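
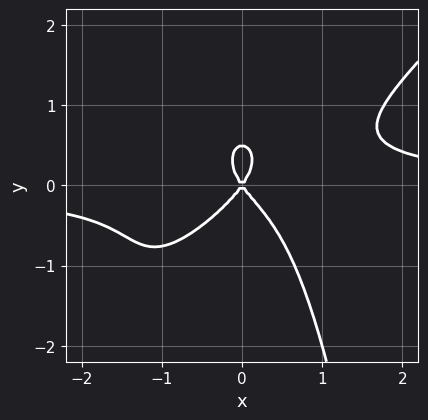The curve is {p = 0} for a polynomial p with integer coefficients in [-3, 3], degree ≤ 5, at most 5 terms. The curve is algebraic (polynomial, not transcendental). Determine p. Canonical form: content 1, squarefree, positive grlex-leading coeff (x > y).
3*x^3*y - 3*x^2*y^2 - 2*y^3 - 2*x^2 + y^2

The degree is 4 — the shape is more complex than any degree-3 curve.
Reading off the gridlines: it meets the x-axis at x = 0 (among the integer gridlines); one y-axis crossing is at y = 0.
Matching integer coefficients to the picture gives p.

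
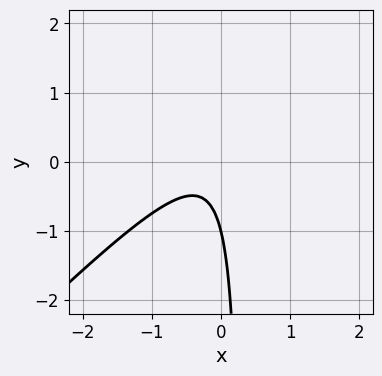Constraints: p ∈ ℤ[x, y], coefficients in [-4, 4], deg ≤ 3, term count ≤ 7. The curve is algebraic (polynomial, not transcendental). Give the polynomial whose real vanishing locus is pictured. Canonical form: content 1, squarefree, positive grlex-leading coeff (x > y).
1. deg p = 2.
2. Against the integer gridlines: one y-axis crossing is at y = -1; the curve avoids every integer x-axis point in the box.
3. Putting this together gives p.

3*x^2 - 3*x*y + x + y + 1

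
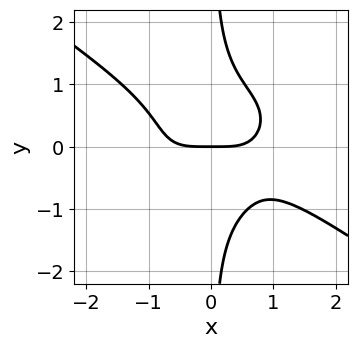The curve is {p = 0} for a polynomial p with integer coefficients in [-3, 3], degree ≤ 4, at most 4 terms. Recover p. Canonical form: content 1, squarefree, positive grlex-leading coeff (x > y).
x^4 + 3*x*y^3 + x^2*y - 2*y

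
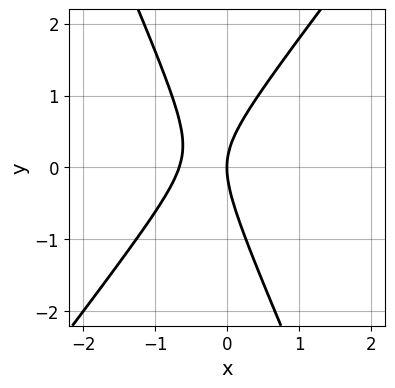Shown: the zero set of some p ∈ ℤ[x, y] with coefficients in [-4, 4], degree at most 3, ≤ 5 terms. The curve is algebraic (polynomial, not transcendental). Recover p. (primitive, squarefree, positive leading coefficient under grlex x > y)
(a) deg p = 2. A generic line meets the curve in up to 2 points.
(b) From the axis intercepts and sections: it crosses the x-axis at the gridline x = 0; one y-axis crossing is at y = 0.
(c) Solving for integer coefficients yields p as stated.

3*x^2 - x*y - y^2 + 2*x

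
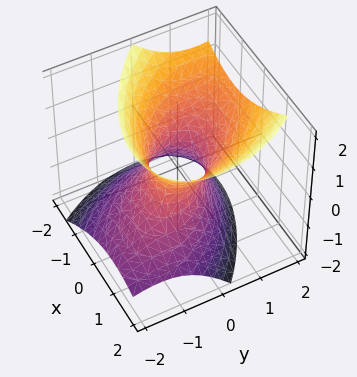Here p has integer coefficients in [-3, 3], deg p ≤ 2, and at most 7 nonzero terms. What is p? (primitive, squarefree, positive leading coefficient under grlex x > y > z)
3*x^2 + 3*x*y + 3*y^2 - 3*y*z - 3*z^2 - 2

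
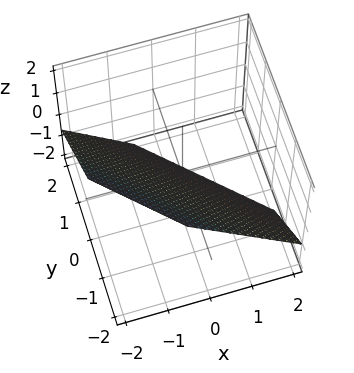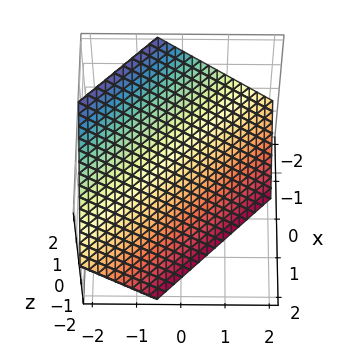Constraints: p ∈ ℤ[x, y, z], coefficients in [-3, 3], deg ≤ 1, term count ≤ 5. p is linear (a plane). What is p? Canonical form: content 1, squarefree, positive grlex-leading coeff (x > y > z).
3*x + 3*y + 3*z + 2

First, degree: every cross-section is a straight line — this is a plane, so deg p = 1.
Finally, matching integer coefficients to the picture gives p.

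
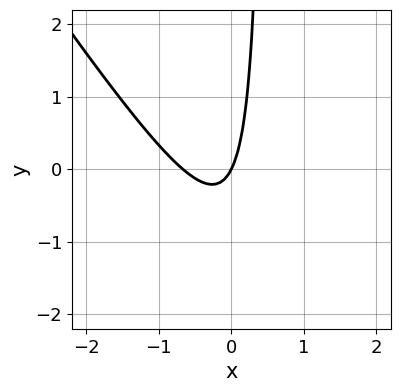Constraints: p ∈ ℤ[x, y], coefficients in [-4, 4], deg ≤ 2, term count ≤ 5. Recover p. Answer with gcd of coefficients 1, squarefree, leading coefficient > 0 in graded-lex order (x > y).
3*x^2 + 2*x*y + 2*x - y

The degree is 2 — no degree-1 curve has this shape.
Against the integer gridlines: it meets the x-axis at x = 0 (among the integer gridlines); one y-axis crossing is at y = 0.
Putting this together gives p.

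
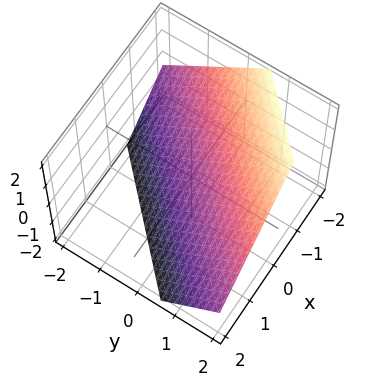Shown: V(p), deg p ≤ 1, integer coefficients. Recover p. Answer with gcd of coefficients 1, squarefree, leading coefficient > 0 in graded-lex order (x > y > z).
3*x - 3*y + 3*z + 2

Degree: the surface is flat (a plane), so deg p = 1.
The integer polynomial consistent with all of this is the stated p.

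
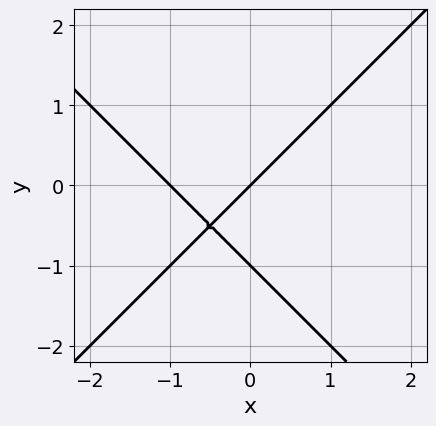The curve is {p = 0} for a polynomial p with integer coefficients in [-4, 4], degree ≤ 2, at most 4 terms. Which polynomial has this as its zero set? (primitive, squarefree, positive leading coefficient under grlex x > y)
x^2 - y^2 + x - y

Degree: no degree-1 curve has this shape, so deg p = 2.
Observable constraints: the y-axis gridline crossings are at y ∈ {-1, 0}; the x-axis gridline crossings are at x ∈ {-1, 0}.
Fitting integer coefficients to these (and the overall shape) gives p.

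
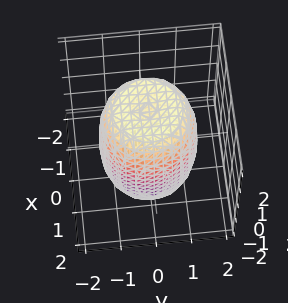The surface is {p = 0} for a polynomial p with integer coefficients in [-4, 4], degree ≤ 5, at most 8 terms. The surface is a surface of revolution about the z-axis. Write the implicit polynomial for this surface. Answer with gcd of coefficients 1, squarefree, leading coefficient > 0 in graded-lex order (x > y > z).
2*x^4 + 4*x^2*y^2 + 2*y^4 - 2*x^2 - 2*y^2 + z^2 - 3

(a) deg p = 4. A generic line meets the surface in up to 4 points.
(b) Symmetries: every cross-section ⟂ z is a circle, so x, y appear only via x² + y².
(c) Checking where it meets the axes: a circular section at z = 1 has radius between 1 and 2.
(d) Matching integer coefficients to the picture gives p.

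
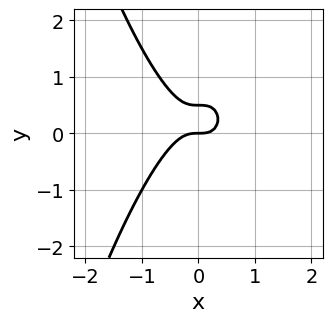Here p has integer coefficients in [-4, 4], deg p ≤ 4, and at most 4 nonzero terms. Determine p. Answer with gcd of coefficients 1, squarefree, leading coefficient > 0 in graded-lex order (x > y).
1. deg p = 3. A generic line meets the curve in up to 3 points.
2. Against the integer gridlines: one x-axis crossing is at x = 0; it crosses the y-axis at the gridline y = 0.
3. Matching integer coefficients to the picture gives p.

3*x^3 + 2*y^2 - y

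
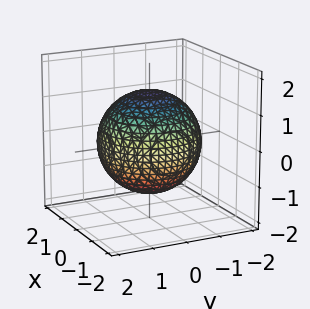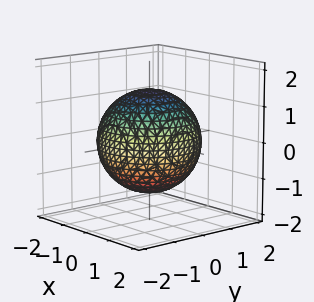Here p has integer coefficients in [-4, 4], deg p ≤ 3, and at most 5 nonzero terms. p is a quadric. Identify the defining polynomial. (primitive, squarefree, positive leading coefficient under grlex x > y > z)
x^2 + y^2 + z^2 - 2

First, the degree is 2 — bounded and convex; a quadric.
Next, symmetries: the z ↦ −z reflection is a symmetry, so z appears only in even powers; the surface is invariant under rotation about z: p = q(x² + y², z).
Next, from the axis intercepts and sections: a circular section at z = 1 has radius exactly 1.
Finally, fitting integer coefficients to these (and the overall shape) gives p.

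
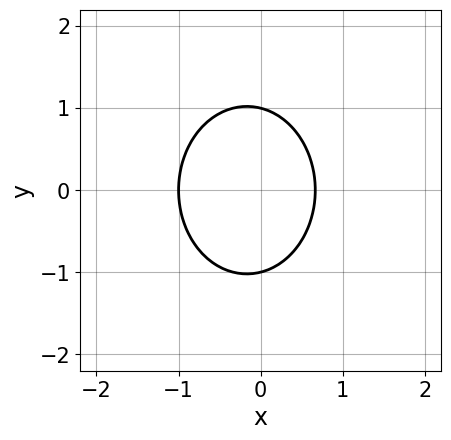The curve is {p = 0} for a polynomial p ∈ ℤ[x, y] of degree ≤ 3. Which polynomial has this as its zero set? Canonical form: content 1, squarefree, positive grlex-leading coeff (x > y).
First, deg p = 2.
Then, symmetries: the y ↦ −y reflection is a symmetry, so y appears only in even powers.
Then, from the axis intercepts and sections: one x-axis crossing is at x = -1; among the integer gridlines, it crosses the y-axis at y ∈ {-1, 1}.
Finally, putting this together gives p.

3*x^2 + 2*y^2 + x - 2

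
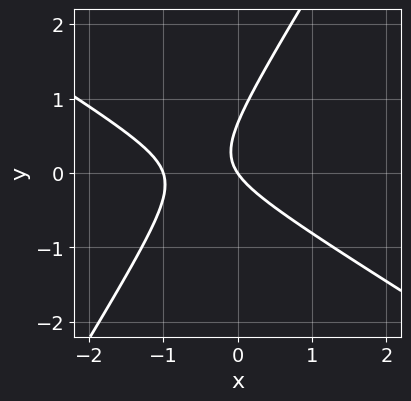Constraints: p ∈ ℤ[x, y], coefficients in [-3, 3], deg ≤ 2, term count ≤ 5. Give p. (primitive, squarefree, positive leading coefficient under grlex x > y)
The degree is 2 — no degree-1 curve has this shape.
From the axis intercepts and sections: one y-axis crossing is at y = 0; among the integer gridlines, it crosses the x-axis at x ∈ {-1, 0}.
Assembling these constraints gives the stated polynomial.

3*x^2 + 3*x*y - 3*y^2 + 3*x + 2*y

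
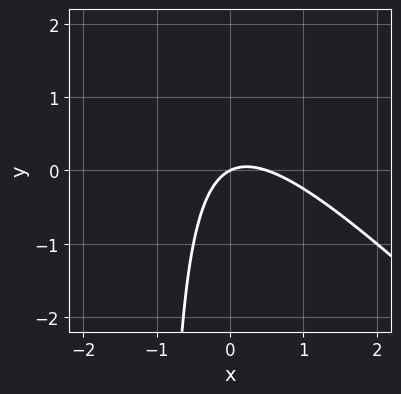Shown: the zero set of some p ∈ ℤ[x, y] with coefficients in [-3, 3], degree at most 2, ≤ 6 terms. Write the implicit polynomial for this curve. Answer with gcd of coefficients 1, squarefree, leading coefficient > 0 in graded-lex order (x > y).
(a) Degree: a generic line meets the curve in up to 2 points, so deg p = 2.
(b) Checking where it meets the axes: it meets the x-axis at x = 0 (among the integer gridlines); it meets the y-axis at y = 0 (among the integer gridlines).
(c) Assembling these constraints gives the stated polynomial.

2*x^2 + 2*x*y - x + 2*y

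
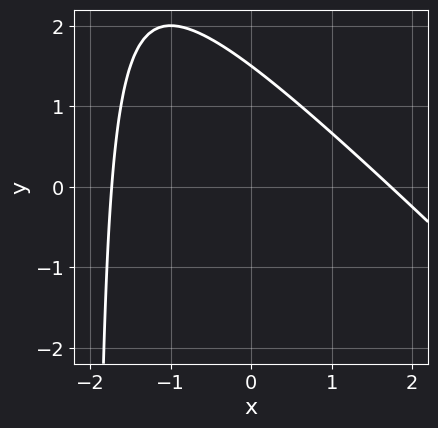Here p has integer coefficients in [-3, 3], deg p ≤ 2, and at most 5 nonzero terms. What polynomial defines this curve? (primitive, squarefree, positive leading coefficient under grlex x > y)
(a) The degree is 2 — a generic line meets the curve in up to 2 points.
(b) The integer polynomial consistent with all of this is the stated p.

x^2 + x*y + 2*y - 3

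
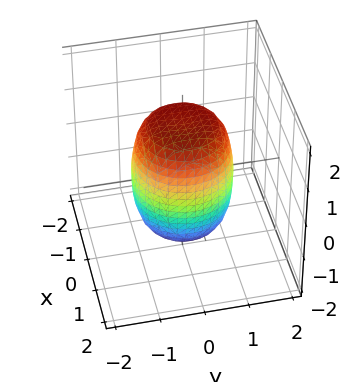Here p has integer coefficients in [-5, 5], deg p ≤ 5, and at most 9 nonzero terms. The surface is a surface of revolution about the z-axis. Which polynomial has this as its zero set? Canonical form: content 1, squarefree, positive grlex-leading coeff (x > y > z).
(a) The degree is 4 — the shape is more complex than any degree-3 surface.
(b) By symmetry, the z-axis is an axis of rotation, so x and y enter only as x² + y².
(c) Observable constraints: a circular section at z = 1 has radius exactly 1.
(d) The integer polynomial consistent with all of this is the stated p.

2*x^4 + 4*x^2*y^2 + 2*y^4 - x^2 - y^2 + z^2 - 2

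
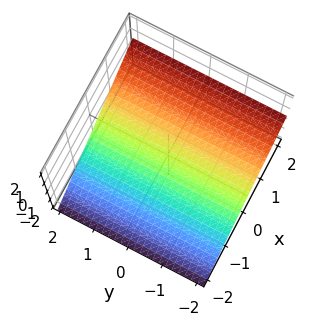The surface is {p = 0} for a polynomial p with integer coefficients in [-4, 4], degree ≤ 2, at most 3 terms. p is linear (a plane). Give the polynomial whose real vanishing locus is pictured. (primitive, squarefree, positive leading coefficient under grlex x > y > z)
2*x - 3*z - 2

(a) deg p = 1. The surface is flat (a plane).
(b) From the axis intercepts and sections: it misses every integer gridline on the y-axis; one x-axis crossing is at x = 1.
(c) The integer polynomial consistent with all of this is the stated p.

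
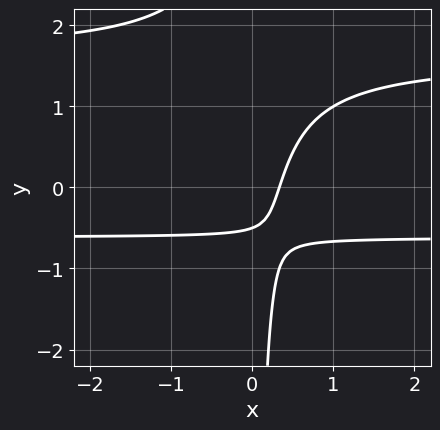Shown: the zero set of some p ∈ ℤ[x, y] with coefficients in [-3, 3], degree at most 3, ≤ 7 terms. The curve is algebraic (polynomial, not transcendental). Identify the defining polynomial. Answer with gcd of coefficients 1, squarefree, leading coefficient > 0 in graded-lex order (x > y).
3*x*y^2 - 3*x*y - 3*x + 2*y + 1

First, degree: a generic line meets the curve in up to 3 points, so deg p = 3.
Finally, the integer polynomial consistent with all of this is the stated p.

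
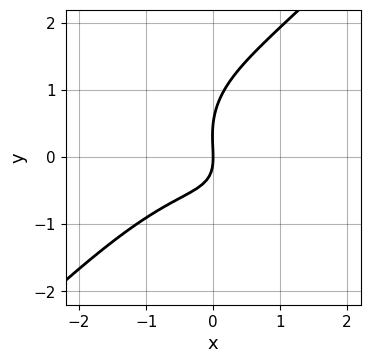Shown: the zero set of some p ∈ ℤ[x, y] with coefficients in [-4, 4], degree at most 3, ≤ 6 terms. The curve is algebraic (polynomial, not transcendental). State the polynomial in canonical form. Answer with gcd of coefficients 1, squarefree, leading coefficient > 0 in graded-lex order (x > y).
2*x^3 - 2*y^3 + 3*x*y + y^2 + 3*x

Degree: the shape is more complex than any degree-2 curve, so deg p = 3.
From the visible intercepts: it crosses the x-axis at the gridline x = 0; it crosses the y-axis at the gridline y = 0.
Fitting integer coefficients to these (and the overall shape) gives p.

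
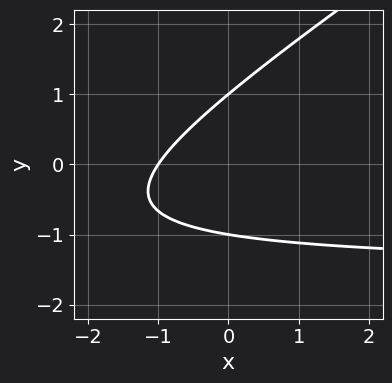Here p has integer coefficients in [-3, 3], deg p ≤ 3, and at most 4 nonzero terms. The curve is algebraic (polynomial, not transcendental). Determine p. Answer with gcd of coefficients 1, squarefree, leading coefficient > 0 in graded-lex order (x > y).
2*x*y - 3*y^2 + 3*x + 3

1. The degree is 2 — the shape is more complex than any degree-1 curve.
2. Against the integer gridlines: among the integer gridlines, it crosses the y-axis at y ∈ {-1, 1}; one x-axis crossing is at x = -1.
3. Putting this together gives p.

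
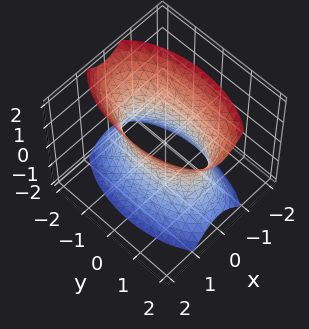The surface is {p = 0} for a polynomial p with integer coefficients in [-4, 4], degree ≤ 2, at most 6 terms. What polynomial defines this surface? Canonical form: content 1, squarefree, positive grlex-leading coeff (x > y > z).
(a) deg p = 2. An hourglass — one-sheet hyperboloid; a quadric.
(b) Symmetries: mirror symmetry y ↦ −y ⇒ only even powers of y; the x ↦ −x reflection is a symmetry, so x appears only in even powers; mirror symmetry z ↦ −z ⇒ only even powers of z.
(c) Against the integer gridlines: no z-intercept at any integer in the box.
(d) Together with the visible shape, these determine p as stated.

3*x^2 + y^2 - z^2 - 2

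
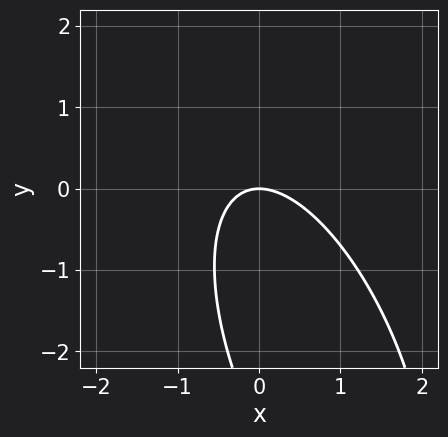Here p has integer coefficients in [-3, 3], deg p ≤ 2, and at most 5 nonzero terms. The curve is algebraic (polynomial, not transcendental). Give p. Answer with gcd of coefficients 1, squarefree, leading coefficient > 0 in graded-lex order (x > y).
3*x^2 + 2*x*y + y^2 + 3*y

First, degree: no degree-1 curve has this shape, so deg p = 2.
Next, from the axis intercepts and sections: one x-axis crossing is at x = 0; one y-axis crossing is at y = 0.
Finally, together with the visible shape, these determine p as stated.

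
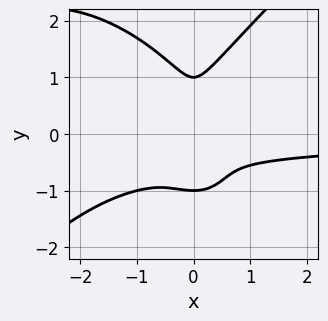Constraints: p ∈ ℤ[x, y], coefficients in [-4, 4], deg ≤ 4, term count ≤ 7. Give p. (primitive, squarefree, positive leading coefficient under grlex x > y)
x^3*y - y^4 + 3*x^2*y + 2*x^2 + y^2

(a) deg p = 4. No degree-3 curve has this shape.
(b) Against the integer gridlines: the y-axis gridline crossings are at y ∈ {-1, 1}.
(c) These observations pin down the coefficients.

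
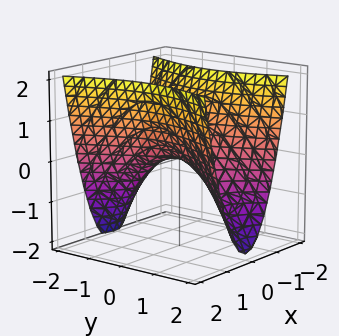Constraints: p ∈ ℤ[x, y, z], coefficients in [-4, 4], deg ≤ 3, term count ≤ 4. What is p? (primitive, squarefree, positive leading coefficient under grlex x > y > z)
3*x^2 - y^2 - 2*z

First, the degree is 2 — a saddle surface; a quadric.
Then, symmetries: it's symmetric under x → −x, forcing even powers of x; it's symmetric under y → −y, forcing even powers of y.
Next, from the axis intercepts and sections: it meets the y-axis at y = 0 (among the integer gridlines); it crosses the x-axis at the gridline x = 0; one z-axis crossing is at z = 0.
Finally, the integer polynomial consistent with all of this is the stated p.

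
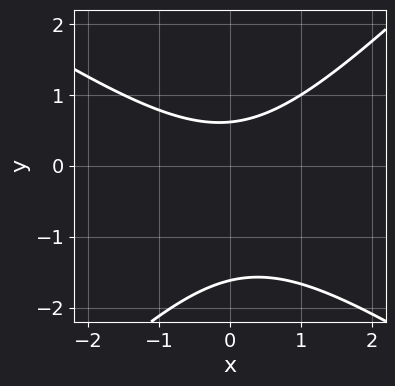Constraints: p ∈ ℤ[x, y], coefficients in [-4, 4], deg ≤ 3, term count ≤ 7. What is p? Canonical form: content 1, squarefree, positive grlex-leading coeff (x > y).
2*x^2 + x*y - 3*y^2 - 3*y + 3

(a) deg p = 2. No degree-1 curve has this shape.
(b) Against the integer gridlines: the curve avoids every integer x-axis point in the box.
(c) These observations pin down the coefficients.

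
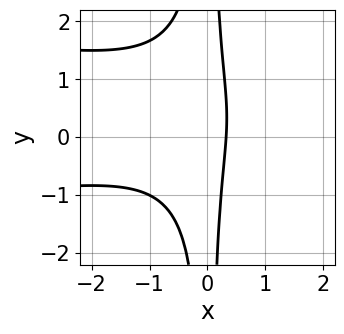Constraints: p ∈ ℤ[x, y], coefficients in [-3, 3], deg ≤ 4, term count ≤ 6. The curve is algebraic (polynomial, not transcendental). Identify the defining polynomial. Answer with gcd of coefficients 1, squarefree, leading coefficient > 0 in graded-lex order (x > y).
Degree: no degree-3 curve has this shape, so deg p = 4.
Checking where it meets the axes: the curve avoids every integer y-axis point in the box.
Putting this together gives p.

3*x^2*y^2 + x^3 - 2*x^2*y + 3*x - 1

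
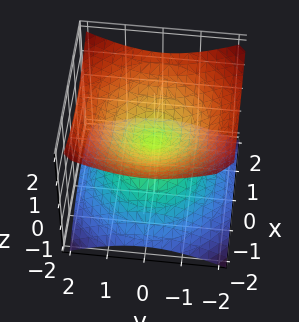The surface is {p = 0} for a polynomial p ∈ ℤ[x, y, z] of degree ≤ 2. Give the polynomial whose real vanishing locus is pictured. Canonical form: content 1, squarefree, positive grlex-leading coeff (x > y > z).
1. The degree is 2 — two nappes meeting at a single point; a quadric.
2. Symmetries: mirror symmetry z ↦ −z ⇒ only even powers of z; the z-axis is an axis of rotation, so x and y enter only as x² + y².
3. Observable constraints: it crosses the y-axis at the gridline y = 0; one z-axis crossing is at z = 0; it crosses the x-axis at the gridline x = 0.
4. Putting this together gives p.

x^2 + y^2 - 2*z^2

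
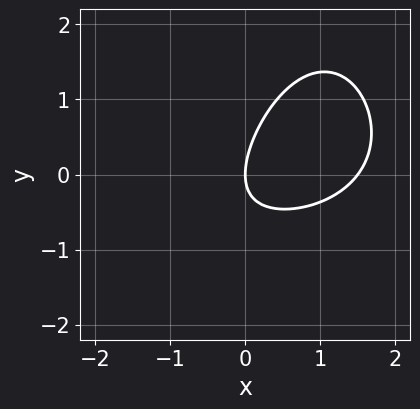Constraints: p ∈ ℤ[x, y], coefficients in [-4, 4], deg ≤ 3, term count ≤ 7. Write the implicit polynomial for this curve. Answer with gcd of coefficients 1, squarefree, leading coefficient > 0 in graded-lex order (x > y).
x^2*y + 2*x^2 - 3*x*y + 2*y^2 - 3*x

1. deg p = 3.
2. Reading off the gridlines: one x-axis crossing is at x = 0; it meets the y-axis at y = 0 (among the integer gridlines).
3. Assembling these constraints gives the stated polynomial.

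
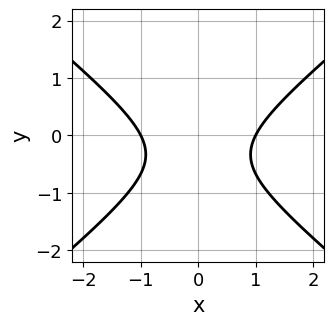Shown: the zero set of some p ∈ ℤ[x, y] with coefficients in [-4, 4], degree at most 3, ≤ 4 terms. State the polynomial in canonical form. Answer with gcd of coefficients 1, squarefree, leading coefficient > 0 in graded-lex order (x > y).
2*x^2 - 3*y^2 - 2*y - 2

First, deg p = 2.
Then, symmetries: it's symmetric under x → −x, forcing even powers of x.
Next, against the integer gridlines: the x-axis gridline crossings are at x ∈ {-1, 1}; the curve avoids every integer y-axis point in the box.
Finally, putting this together gives p.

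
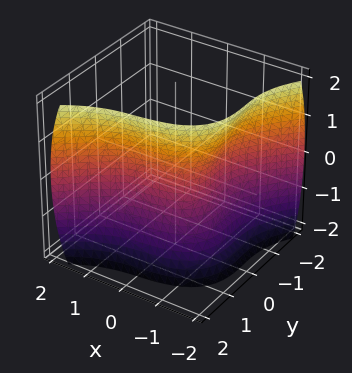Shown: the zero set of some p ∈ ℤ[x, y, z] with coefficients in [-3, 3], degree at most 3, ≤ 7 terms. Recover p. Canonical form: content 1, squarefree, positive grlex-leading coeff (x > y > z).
The degree is 3 — no degree-2 surface has this shape.
From the axis intercepts and sections: it misses every integer gridline on the z-axis; it crosses the x-axis at the gridline x = -1.
Assembling these constraints gives the stated polynomial.

2*x^3 + x*y^2 - 3*y^3 + 2*z^2 + 2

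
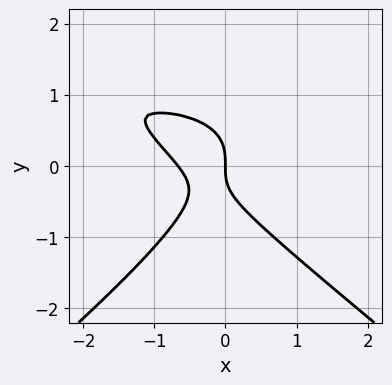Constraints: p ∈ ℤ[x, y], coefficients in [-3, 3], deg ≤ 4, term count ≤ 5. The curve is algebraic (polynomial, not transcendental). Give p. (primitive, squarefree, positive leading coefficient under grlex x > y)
1. Degree: no degree-2 curve has this shape, so deg p = 3.
2. From the axis intercepts and sections: it meets the y-axis at y = 0 (among the integer gridlines); it crosses the x-axis at the gridline x = 0.
3. Together with the visible shape, these determine p as stated.

2*x^2*y - 3*y^3 - 3*x^2 - x*y - 2*x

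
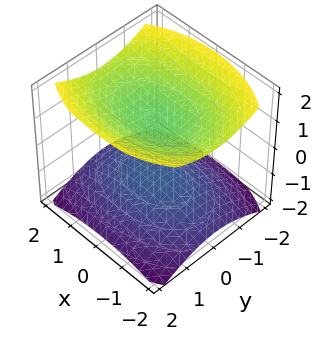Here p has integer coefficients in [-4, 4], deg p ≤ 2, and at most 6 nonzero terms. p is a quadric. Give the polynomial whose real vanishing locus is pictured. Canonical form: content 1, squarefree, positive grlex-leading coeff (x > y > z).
x^2 + 2*y^2 - 3*z^2 + 3

First, there are 2 components.
Next, degree: two sheets facing apart; a quadric, so deg p = 2.
Then, symmetries: it's symmetric under y → −y, forcing even powers of y; mirror symmetry x ↦ −x ⇒ only even powers of x; the z ↦ −z reflection is a symmetry, so z appears only in even powers.
Then, observable constraints: it misses every integer gridline on the x-axis; the surface avoids every integer y-axis point in the box.
Finally, matching integer coefficients to the picture gives p.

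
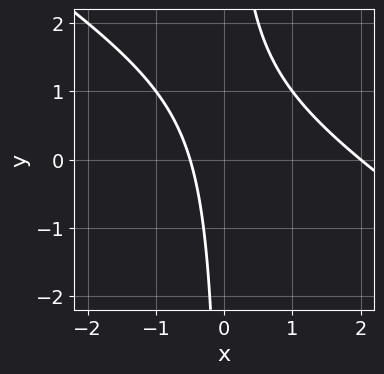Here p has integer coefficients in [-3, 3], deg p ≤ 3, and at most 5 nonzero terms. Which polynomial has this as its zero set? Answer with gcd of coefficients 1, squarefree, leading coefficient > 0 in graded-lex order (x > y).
(a) The degree is 2 — the shape is more complex than any degree-1 curve.
(b) From the axis intercepts and sections: no y-intercept at any integer in the box; one x-axis crossing is at x = 2.
(c) Solving for integer coefficients yields p as stated.

2*x^2 + 3*x*y - 3*x - 2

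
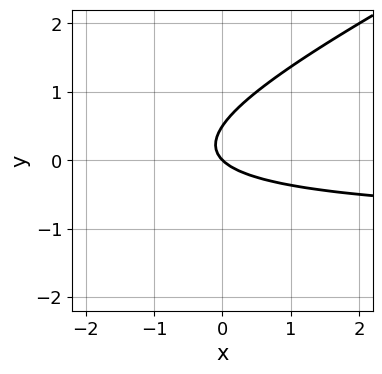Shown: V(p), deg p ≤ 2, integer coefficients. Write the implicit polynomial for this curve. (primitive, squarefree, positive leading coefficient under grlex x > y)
x*y - 2*y^2 + x + y

(a) Degree: no degree-1 curve has this shape, so deg p = 2.
(b) Checking where it meets the axes: one x-axis crossing is at x = 0; it crosses the y-axis at the gridline y = 0.
(c) Assembling these constraints gives the stated polynomial.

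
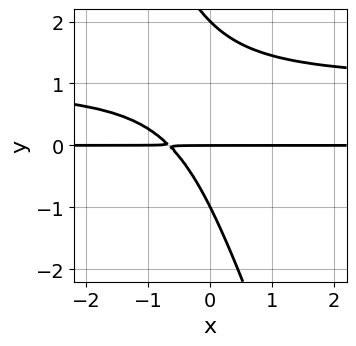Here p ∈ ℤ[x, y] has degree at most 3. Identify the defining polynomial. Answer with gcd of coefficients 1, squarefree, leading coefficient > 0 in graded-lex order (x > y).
The degree is 3 — the shape is more complex than any degree-2 curve.
Reading off the gridlines: every point of the x-axis in the box is on the curve; among the integer gridlines, it crosses the y-axis at y ∈ {-1, 0, 2}.
Together with the visible shape, these determine p as stated.

3*x*y^2 + y^3 - 3*x*y - y^2 - 2*y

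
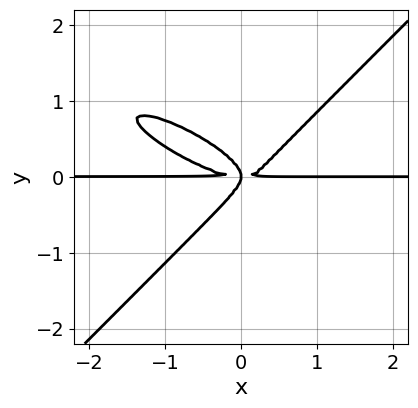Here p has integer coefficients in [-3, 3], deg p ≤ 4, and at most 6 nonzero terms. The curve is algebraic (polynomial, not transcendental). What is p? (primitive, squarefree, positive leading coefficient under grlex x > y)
Degree: no degree-3 curve has this shape, so deg p = 4.
Reading off the gridlines: the visible x-axis segment lies entirely on the curve.
The integer polynomial consistent with all of this is the stated p.

x^3*y + 2*x^2*y^2 - 3*y^4 - x*y^2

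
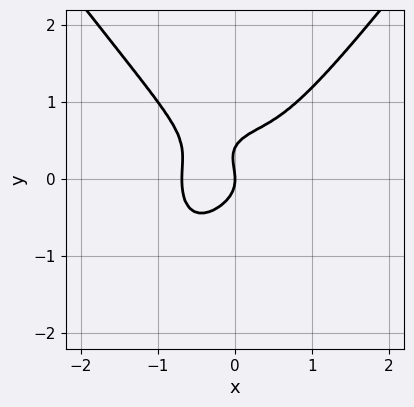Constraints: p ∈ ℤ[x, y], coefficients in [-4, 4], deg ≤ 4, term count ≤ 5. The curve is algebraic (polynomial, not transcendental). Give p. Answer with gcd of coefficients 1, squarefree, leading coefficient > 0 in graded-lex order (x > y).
(a) The degree is 4 — a generic line meets the curve in up to 4 points.
(b) From the visible intercepts: it meets the x-axis at x = 0 (among the integer gridlines); one y-axis crossing is at y = 0.
(c) Together with the visible shape, these determine p as stated.

3*x^4 - y^4 - 2*y^3 + y^2 + x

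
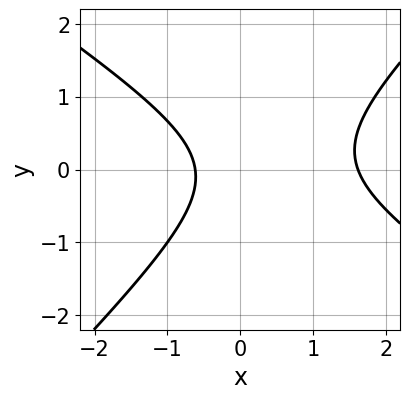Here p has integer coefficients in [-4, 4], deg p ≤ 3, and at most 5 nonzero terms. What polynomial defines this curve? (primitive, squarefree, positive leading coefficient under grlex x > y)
2*x^2 + x*y - 3*y^2 - 2*x - 2

First, the degree is 2 — a generic line meets the curve in up to 2 points.
Next, from the visible intercepts: it misses every integer gridline on the y-axis.
Finally, putting this together gives p.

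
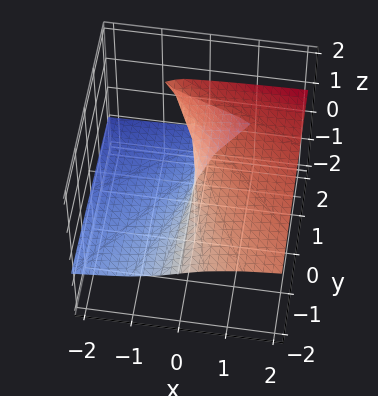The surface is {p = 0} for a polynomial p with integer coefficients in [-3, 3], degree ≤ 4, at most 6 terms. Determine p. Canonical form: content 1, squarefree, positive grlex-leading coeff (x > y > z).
x*z^2 + 3*z^3 - y*z - x

First, deg p = 3. A generic line meets the surface in up to 3 points.
Next, reading off the gridlines: one x-axis crossing is at x = 0; it crosses the z-axis at the gridline z = 0; every point of the y-axis in the box is on the surface.
Finally, together with the visible shape, these determine p as stated.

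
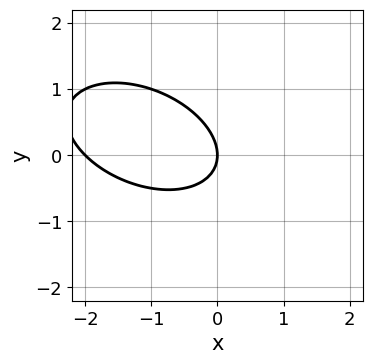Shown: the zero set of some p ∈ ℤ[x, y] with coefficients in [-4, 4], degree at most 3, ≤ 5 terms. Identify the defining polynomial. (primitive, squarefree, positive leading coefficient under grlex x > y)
x^2 + x*y + 2*y^2 + 2*x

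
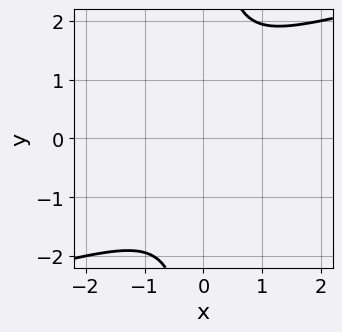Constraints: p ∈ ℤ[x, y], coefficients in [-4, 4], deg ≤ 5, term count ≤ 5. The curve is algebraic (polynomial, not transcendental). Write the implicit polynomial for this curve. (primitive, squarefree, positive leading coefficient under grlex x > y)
deg p = 4.
Matching integer coefficients to the picture gives p.

x^2*y^2 - 3*x*y^3 + 3*x^2 + 2*x*y + 3*y^2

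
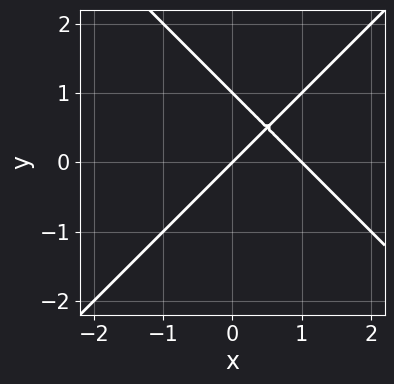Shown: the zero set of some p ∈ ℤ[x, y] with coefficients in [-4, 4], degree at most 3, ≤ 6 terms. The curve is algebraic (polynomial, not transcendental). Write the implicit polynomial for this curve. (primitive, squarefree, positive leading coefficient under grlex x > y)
x^2 - y^2 - x + y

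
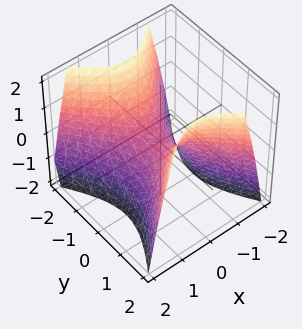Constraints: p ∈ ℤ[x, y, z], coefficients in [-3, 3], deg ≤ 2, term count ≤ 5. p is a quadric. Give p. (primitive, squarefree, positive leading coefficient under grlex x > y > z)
(a) Degree: a saddle surface; a quadric, so deg p = 2.
(b) Symmetries: mirror symmetry x ↦ −x ⇒ only even powers of x; it's symmetric under y → −y, forcing even powers of y.
(c) Observable constraints: one z-axis crossing is at z = 0; it meets the x-axis at x = 0 (among the integer gridlines).
(d) These observations pin down the coefficients.

3*x^2 - 2*y^2 + 2*z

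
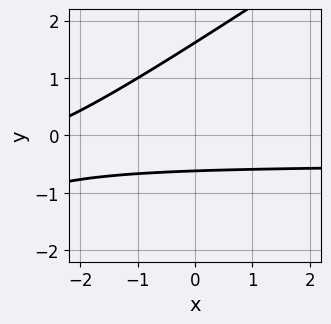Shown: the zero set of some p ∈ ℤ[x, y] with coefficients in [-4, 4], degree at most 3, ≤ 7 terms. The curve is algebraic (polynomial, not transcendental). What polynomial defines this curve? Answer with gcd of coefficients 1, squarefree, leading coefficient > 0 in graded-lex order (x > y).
1. The degree is 2 — a generic line meets the curve in up to 2 points.
2. Checking where it meets the axes: the curve avoids every integer x-axis point in the box.
3. Matching integer coefficients to the picture gives p.

2*x*y - 3*y^2 + x + 3*y + 3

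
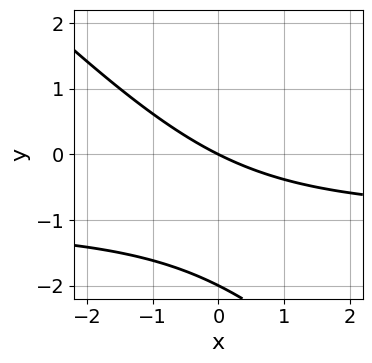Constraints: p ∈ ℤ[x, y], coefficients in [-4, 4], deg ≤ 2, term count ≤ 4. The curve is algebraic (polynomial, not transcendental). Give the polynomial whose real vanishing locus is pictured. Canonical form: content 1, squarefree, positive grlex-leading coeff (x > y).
First, degree: a generic line meets the curve in up to 2 points, so deg p = 2.
Then, reading off the gridlines: the y-axis gridline crossings are at y ∈ {-2, 0}; one x-axis crossing is at x = 0.
Finally, fitting integer coefficients to these (and the overall shape) gives p.

x*y + y^2 + x + 2*y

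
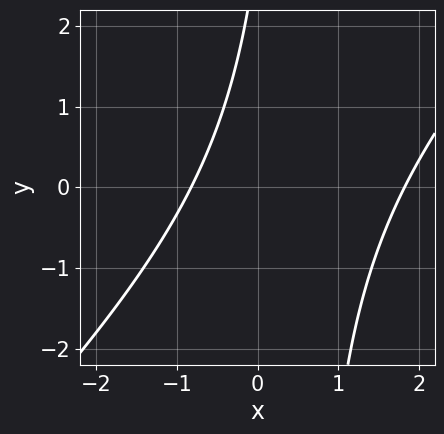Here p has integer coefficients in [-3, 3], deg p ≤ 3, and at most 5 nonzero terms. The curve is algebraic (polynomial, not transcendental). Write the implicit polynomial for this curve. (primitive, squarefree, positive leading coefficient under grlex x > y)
First, the degree is 2 — a generic line meets the curve in up to 2 points.
Next, from the visible intercepts: the curve avoids every integer y-axis point in the box.
Finally, fitting integer coefficients to these (and the overall shape) gives p.

2*x^2 - 2*x*y - 2*x + y - 3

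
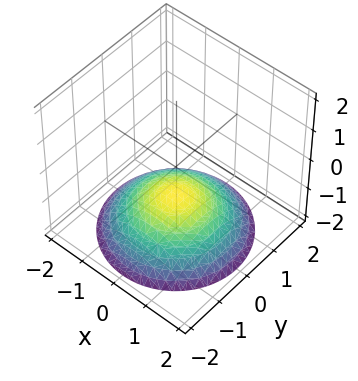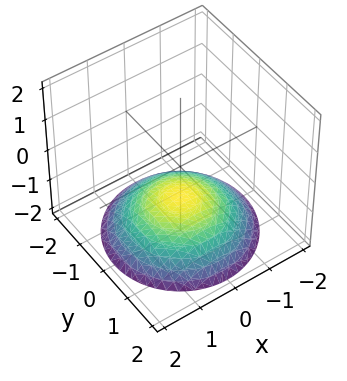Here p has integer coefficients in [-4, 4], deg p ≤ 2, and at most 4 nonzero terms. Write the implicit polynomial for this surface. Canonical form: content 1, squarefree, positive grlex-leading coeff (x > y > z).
1. The degree is 2 — no degree-1 surface has this shape.
2. By symmetry, every cross-section ⟂ z is a circle, so x, y appear only via x² + y².
3. From the axis intercepts and sections: no x-intercept at any integer in the box; a circular section at z = -2 has radius between 1 and 2; one z-axis crossing is at z = -1; the surface avoids every integer y-axis point in the box.
4. Together with the visible shape, these determine p as stated.

x^2 + y^2 + 3*z + 3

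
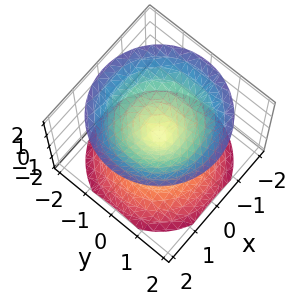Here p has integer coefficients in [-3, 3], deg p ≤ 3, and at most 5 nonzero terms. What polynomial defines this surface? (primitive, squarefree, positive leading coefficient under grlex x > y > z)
x^2 + y^2 - z^2

The picture has 2 separate pieces. Treating them together as one polynomial.
deg p = 2. Two nappes meeting at a single point; a quadric.
Symmetries: mirror symmetry z ↦ −z ⇒ only even powers of z; rotational symmetry about the z-axis ⇒ p depends on x, y only through x² + y².
From the visible intercepts: it crosses the z-axis at the gridline z = 0; it crosses the y-axis at the gridline y = 0; a circular section at z = -1 has radius exactly 1.
Fitting integer coefficients to these (and the overall shape) gives p.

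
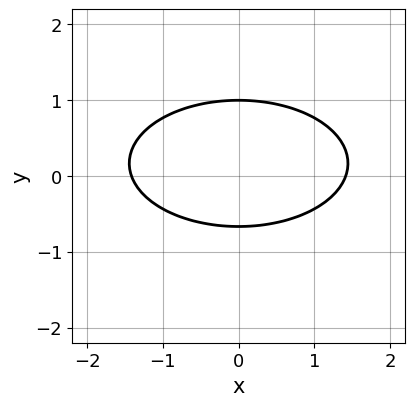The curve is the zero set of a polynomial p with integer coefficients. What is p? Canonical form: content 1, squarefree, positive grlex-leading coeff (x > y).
1. Degree: a generic line meets the curve in up to 2 points, so deg p = 2.
2. Symmetries: mirror symmetry x ↦ −x ⇒ only even powers of x.
3. From the visible intercepts: it meets the y-axis at y = 1 (among the integer gridlines).
4. Putting this together gives p.

x^2 + 3*y^2 - y - 2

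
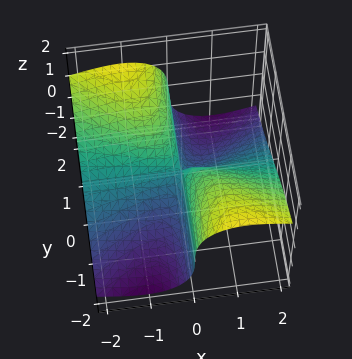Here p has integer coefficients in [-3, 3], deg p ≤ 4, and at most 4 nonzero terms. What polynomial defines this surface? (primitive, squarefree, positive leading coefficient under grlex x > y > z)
2*x^2*z + z^3 + 3*x*y

1. Degree: the shape is more complex than any degree-2 surface, so deg p = 3.
2. Reading off the gridlines: the visible x-axis segment lies entirely on the surface; the visible y-axis segment lies entirely on the surface; it meets the z-axis at z = 0 (among the integer gridlines).
3. Together with the visible shape, these determine p as stated.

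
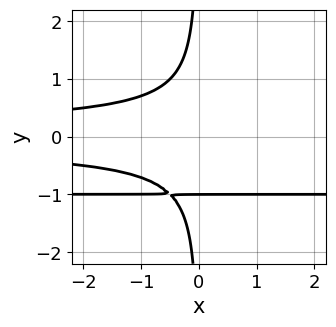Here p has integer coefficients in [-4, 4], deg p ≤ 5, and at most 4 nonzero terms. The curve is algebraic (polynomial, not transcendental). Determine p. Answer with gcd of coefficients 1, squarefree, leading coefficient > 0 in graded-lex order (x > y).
2*x*y^3 + 2*x*y^2 + y + 1

1. The degree is 4 — no degree-3 curve has this shape.
2. Observable constraints: no x-intercept at any integer in the box; it crosses the y-axis at the gridline y = -1.
3. The integer polynomial consistent with all of this is the stated p.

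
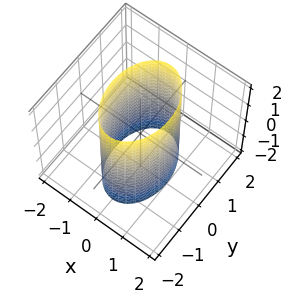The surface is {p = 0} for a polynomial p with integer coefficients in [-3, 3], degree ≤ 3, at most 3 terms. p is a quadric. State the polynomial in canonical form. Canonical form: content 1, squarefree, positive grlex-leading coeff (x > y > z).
2*x^2 + y^2 - 2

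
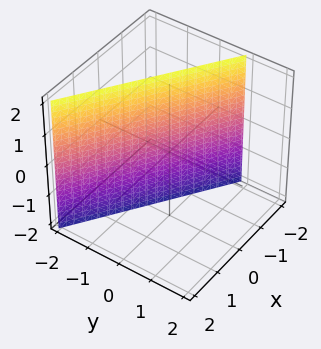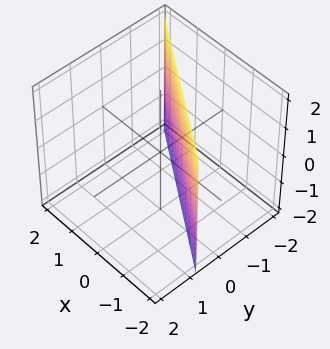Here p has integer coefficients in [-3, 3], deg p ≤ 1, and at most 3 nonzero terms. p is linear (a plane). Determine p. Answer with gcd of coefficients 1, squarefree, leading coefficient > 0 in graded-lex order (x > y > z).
First, deg p = 1. The surface is flat (a plane).
Next, from the visible intercepts: it meets the x-axis at x = -1 (among the integer gridlines); no z-intercept at any integer in the box.
Finally, fitting integer coefficients to these (and the overall shape) gives p.

2*x + 3*y + 2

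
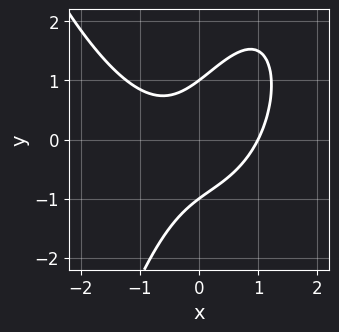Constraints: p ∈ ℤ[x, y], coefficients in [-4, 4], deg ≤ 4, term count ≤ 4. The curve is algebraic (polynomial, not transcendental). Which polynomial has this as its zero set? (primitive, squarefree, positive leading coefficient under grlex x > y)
2*x^3 - 3*x*y + 2*y^2 - 2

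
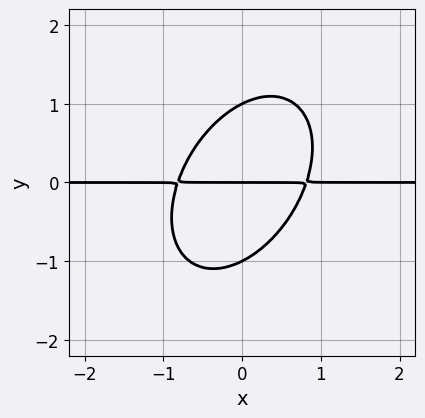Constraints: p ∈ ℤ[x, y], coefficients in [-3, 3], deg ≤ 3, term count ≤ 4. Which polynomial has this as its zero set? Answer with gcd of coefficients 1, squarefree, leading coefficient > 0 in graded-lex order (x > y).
1. Degree: the shape is more complex than any degree-2 curve, so deg p = 3.
2. Against the integer gridlines: the visible x-axis segment lies entirely on the curve; among the integer gridlines, it crosses the y-axis at y ∈ {-1, 0, 1}.
3. These observations pin down the coefficients.

3*x^2*y - 2*x*y^2 + 2*y^3 - 2*y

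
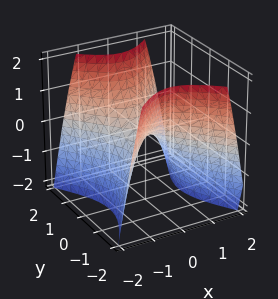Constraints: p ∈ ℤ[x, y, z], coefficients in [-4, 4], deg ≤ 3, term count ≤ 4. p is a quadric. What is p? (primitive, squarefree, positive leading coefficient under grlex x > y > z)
The degree is 2 — a saddle surface; a quadric.
Symmetries: it's symmetric under y → −y, forcing even powers of y; the x ↦ −x reflection is a symmetry, so x appears only in even powers.
From the axis intercepts and sections: it crosses the x-axis at the gridline x = 0; one z-axis crossing is at z = 0; it crosses the y-axis at the gridline y = 0.
Putting this together gives p.

3*x^2 - 2*y^2 + 2*z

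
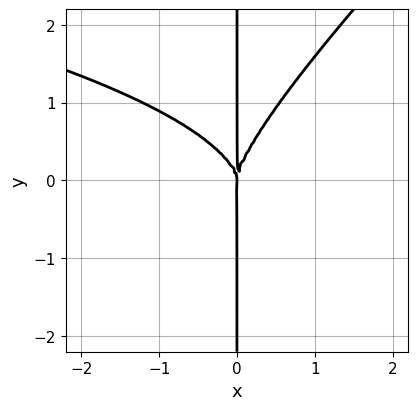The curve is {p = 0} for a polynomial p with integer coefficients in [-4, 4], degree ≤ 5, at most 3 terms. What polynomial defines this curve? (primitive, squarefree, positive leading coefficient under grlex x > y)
1. The degree is 4 — a generic line meets the curve in up to 4 points.
2. From the visible intercepts: the visible y-axis segment lies entirely on the curve; one x-axis crossing is at x = 0.
3. Assembling these constraints gives the stated polynomial.

2*x^2*y^2 - 2*x*y^3 + 3*x^3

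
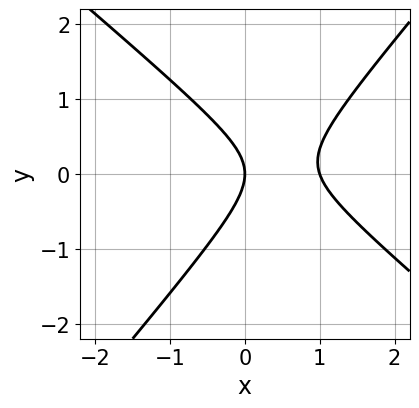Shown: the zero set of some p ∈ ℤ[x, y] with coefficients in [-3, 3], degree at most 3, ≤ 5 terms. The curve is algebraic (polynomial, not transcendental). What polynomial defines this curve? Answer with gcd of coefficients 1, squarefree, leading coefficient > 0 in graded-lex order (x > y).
3*x^2 + x*y - 3*y^2 - 3*x

(a) deg p = 2. No degree-1 curve has this shape.
(b) From the axis intercepts and sections: among the integer gridlines, it crosses the x-axis at x ∈ {0, 1}; it crosses the y-axis at the gridline y = 0.
(c) The integer polynomial consistent with all of this is the stated p.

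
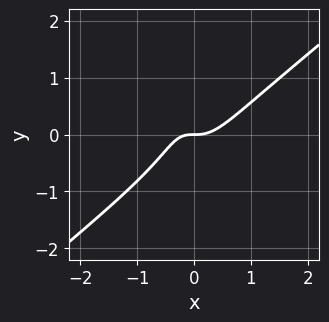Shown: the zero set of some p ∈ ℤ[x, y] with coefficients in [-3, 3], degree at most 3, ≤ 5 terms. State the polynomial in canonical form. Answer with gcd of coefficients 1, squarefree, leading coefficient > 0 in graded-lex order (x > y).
3*x^3 - 3*x^2*y - y^3 - x*y - y

(a) deg p = 3. The shape is more complex than any degree-2 curve.
(b) Against the integer gridlines: it crosses the y-axis at the gridline y = 0; it crosses the x-axis at the gridline x = 0.
(c) The integer polynomial consistent with all of this is the stated p.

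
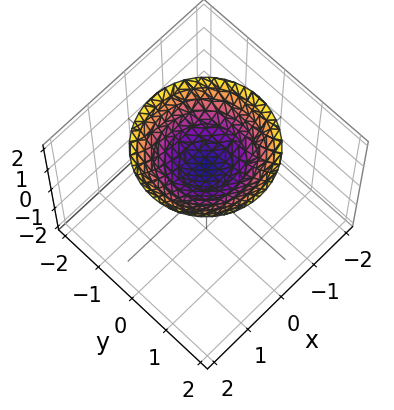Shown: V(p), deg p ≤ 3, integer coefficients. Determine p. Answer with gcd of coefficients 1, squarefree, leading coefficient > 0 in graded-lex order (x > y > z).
The degree is 2 — the shape is more complex than any degree-1 surface.
Symmetries: the z-axis is an axis of rotation, so x and y enter only as x² + y².
Against the integer gridlines: one z-axis crossing is at z = 1; the surface avoids every integer y-axis point in the box; a circular section at z = 2 has radius between 1 and 2; it misses every integer gridline on the x-axis.
Together with the visible shape, these determine p as stated.

x^2 + y^2 - 2*z + 2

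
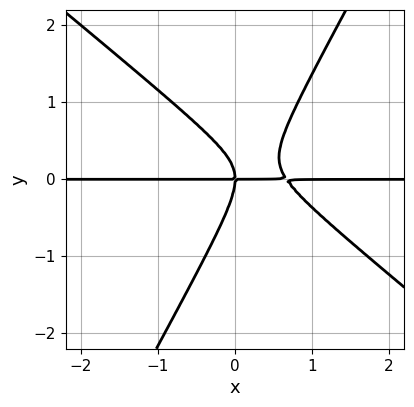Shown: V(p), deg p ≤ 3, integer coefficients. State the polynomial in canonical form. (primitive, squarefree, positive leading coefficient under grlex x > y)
First, the degree is 3 — a generic line meets the curve in up to 3 points.
Then, against the integer gridlines: every point of the x-axis in the box is on the curve; it crosses the y-axis at the gridline y = 0.
Finally, the integer polynomial consistent with all of this is the stated p.

3*x^2*y + 2*x*y^2 - 2*y^3 - 2*x*y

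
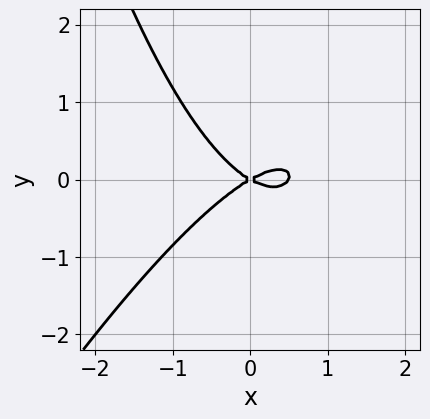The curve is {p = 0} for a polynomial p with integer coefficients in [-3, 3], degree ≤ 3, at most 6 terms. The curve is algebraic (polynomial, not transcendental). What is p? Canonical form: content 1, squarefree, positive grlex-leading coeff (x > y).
2*x^3 - x^2*y - x^2 + 3*y^2

1. Degree: the shape is more complex than any degree-2 curve, so deg p = 3.
2. From the visible intercepts: one y-axis crossing is at y = 0; it crosses the x-axis at the gridline x = 0.
3. Fitting integer coefficients to these (and the overall shape) gives p.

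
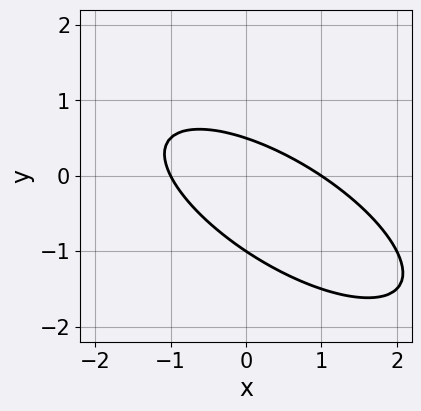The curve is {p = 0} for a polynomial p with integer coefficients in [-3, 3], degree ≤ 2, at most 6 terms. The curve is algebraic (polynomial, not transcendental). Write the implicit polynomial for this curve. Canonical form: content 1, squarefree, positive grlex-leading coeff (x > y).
First, degree: a generic line meets the curve in up to 2 points, so deg p = 2.
Then, from the axis intercepts and sections: among the integer gridlines, it crosses the x-axis at x ∈ {-1, 1}; it meets the y-axis at y = -1 (among the integer gridlines).
Finally, assembling these constraints gives the stated polynomial.

x^2 + 2*x*y + 2*y^2 + y - 1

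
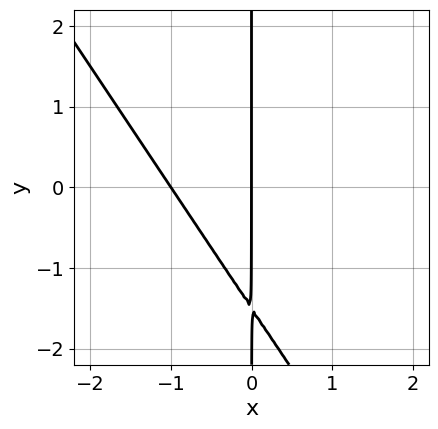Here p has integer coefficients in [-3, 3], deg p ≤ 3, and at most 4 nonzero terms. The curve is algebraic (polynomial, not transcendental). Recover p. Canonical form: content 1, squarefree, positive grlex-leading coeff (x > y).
3*x^2 + 2*x*y + 3*x

1. deg p = 2.
2. Against the integer gridlines: among the integer gridlines, it crosses the x-axis at x ∈ {-1, 0}; the visible y-axis segment lies entirely on the curve.
3. These observations pin down the coefficients.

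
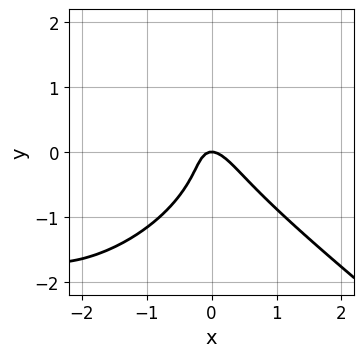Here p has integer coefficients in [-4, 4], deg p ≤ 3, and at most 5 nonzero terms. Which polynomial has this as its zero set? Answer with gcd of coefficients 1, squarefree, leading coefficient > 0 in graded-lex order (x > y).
x^3 + 2*y^3 + 3*x^2 + 2*x*y + y

(a) The degree is 3 — a generic line meets the curve in up to 3 points.
(b) From the axis intercepts and sections: one y-axis crossing is at y = 0; it crosses the x-axis at the gridline x = 0.
(c) Putting this together gives p.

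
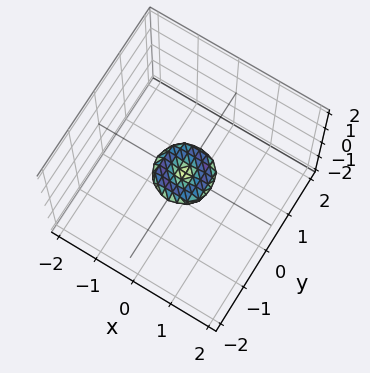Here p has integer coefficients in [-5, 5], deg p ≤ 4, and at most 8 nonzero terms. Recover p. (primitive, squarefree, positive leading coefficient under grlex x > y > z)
2*x^4 + 4*x^2*y^2 + 2*y^4 - x^2 - y^2 + 3*z^2

(a) Degree: no degree-3 surface has this shape, so deg p = 4.
(b) Symmetries: the z-axis is an axis of rotation, so x and y enter only as x² + y².
(c) Against the integer gridlines: it meets the y-axis at y = 0 (among the integer gridlines); one x-axis crossing is at x = 0.
(d) Solving for integer coefficients yields p as stated.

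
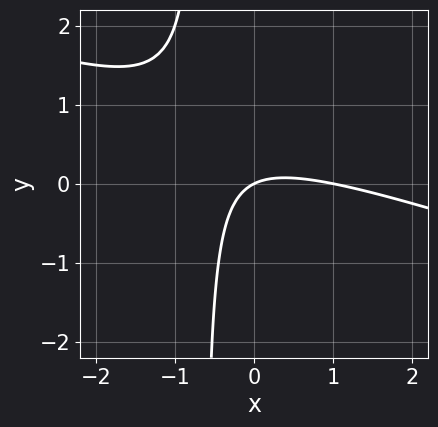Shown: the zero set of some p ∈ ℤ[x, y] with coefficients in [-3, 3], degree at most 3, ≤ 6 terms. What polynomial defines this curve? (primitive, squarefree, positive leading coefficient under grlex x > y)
(a) The degree is 2 — a generic line meets the curve in up to 2 points.
(b) Against the integer gridlines: the x-axis gridline crossings are at x ∈ {0, 1}; one y-axis crossing is at y = 0.
(c) The integer polynomial consistent with all of this is the stated p.

x^2 + 3*x*y - x + 2*y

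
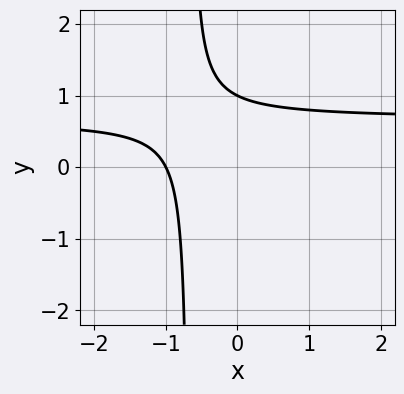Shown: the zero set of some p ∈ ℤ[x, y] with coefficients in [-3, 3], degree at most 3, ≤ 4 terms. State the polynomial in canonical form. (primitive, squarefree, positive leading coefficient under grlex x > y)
1. The degree is 2 — the shape is more complex than any degree-1 curve.
2. Against the integer gridlines: it meets the y-axis at y = 1 (among the integer gridlines); it meets the x-axis at x = -1 (among the integer gridlines).
3. The integer polynomial consistent with all of this is the stated p.

3*x*y - 2*x + 2*y - 2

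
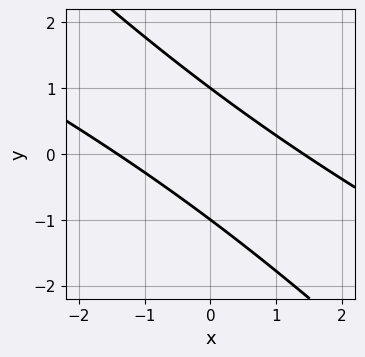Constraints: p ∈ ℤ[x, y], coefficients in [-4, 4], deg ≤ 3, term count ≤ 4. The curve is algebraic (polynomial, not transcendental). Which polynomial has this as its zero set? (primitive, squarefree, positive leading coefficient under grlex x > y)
(a) Degree: a generic line meets the curve in up to 2 points, so deg p = 2.
(b) Reading off the gridlines: the y-axis gridline crossings are at y ∈ {-1, 1}.
(c) Putting this together gives p.

x^2 + 3*x*y + 2*y^2 - 2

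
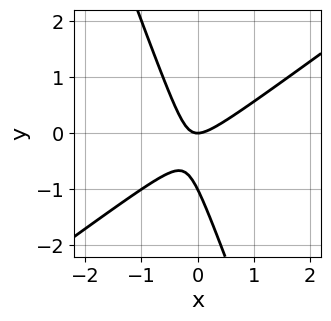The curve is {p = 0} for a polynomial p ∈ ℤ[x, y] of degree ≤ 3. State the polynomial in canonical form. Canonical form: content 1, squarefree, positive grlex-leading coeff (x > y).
1. Degree: a generic line meets the curve in up to 2 points, so deg p = 2.
2. From the visible intercepts: the y-axis gridline crossings are at y ∈ {-1, 0}; it crosses the x-axis at the gridline x = 0.
3. Assembling these constraints gives the stated polynomial.

2*x^2 - 2*x*y - y^2 - y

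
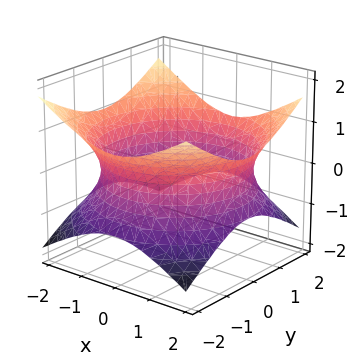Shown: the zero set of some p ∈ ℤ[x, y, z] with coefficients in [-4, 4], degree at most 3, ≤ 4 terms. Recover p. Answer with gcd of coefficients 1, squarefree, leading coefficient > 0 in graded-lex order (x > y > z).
First, deg p = 2. No degree-1 surface has this shape.
Next, by symmetry, every cross-section ⟂ z is a circle, so x, y appear only via x² + y².
Next, against the integer gridlines: no z-intercept at any integer in the box; a circular section at z = 0 has radius between 1 and 2.
Finally, together with the visible shape, these determine p as stated.

x^2 + y^2 - 2*z^2 - 3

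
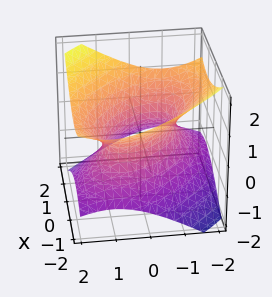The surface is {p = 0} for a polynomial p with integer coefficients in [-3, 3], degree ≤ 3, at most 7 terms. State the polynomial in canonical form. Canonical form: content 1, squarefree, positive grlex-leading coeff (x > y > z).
x^2 + x*y + y^2 - 2*z^2 - 1

1. deg p = 2. A generic line meets the surface in up to 2 points.
2. From the axis intercepts and sections: the x-axis gridline crossings are at x ∈ {-1, 1}; the surface avoids every integer z-axis point in the box.
3. Fitting integer coefficients to these (and the overall shape) gives p. Check: (0, 1, 0) on the y-axis lies on the surface, and p(0, 1, 0) = 0. ✓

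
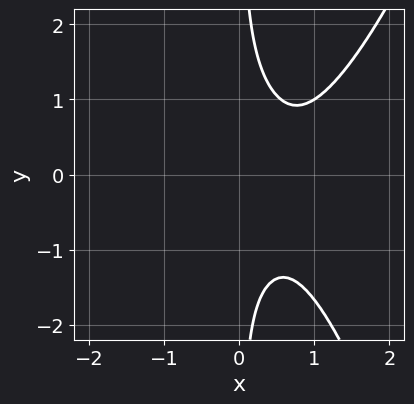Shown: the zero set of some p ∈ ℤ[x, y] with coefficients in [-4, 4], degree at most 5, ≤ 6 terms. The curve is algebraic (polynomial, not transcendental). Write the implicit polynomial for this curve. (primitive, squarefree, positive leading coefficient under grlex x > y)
3*x^4 - 2*x^2*y - 3*x*y^2 + 2

(a) deg p = 4.
(b) Observable constraints: no y-intercept at any integer in the box; no x-intercept at any integer in the box.
(c) These observations pin down the coefficients.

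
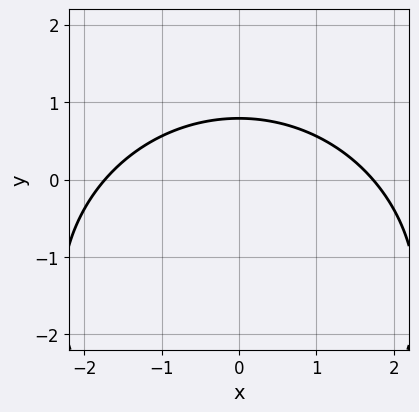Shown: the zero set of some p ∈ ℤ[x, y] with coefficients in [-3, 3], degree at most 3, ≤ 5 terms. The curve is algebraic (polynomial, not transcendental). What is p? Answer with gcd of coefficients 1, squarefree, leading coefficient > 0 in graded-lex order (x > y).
x^2 + y^2 + 3*y - 3

The degree is 2 — a generic line meets the curve in up to 2 points.
Symmetries: mirror symmetry x ↦ −x ⇒ only even powers of x.
Fitting integer coefficients to these (and the overall shape) gives p.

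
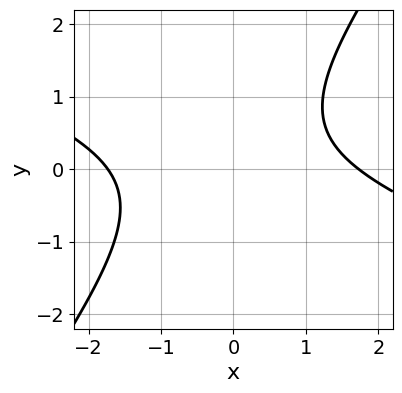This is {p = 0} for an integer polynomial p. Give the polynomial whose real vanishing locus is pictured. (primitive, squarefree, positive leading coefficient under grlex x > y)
First, deg p = 2.
Next, from the visible intercepts: no y-intercept at any integer in the box.
Finally, putting this together gives p.

x^2 + 2*x*y - 2*y^2 + y - 3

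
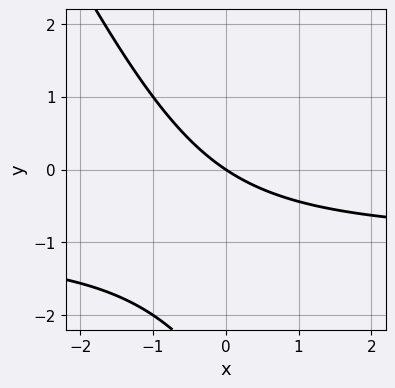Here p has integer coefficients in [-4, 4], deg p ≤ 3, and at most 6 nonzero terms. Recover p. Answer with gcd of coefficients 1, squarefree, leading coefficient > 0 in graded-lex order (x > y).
deg p = 2. No degree-1 curve has this shape.
Reading off the gridlines: it crosses the x-axis at the gridline x = 0; it crosses the y-axis at the gridline y = 0.
Solving for integer coefficients yields p as stated.

2*x*y + y^2 + 2*x + 3*y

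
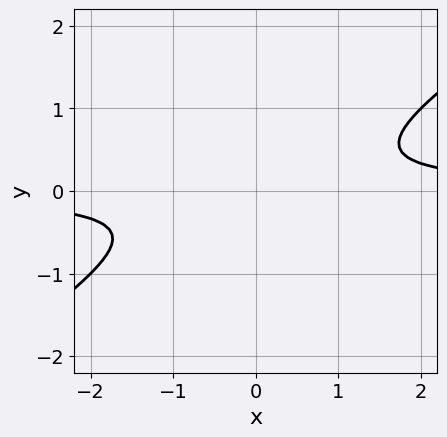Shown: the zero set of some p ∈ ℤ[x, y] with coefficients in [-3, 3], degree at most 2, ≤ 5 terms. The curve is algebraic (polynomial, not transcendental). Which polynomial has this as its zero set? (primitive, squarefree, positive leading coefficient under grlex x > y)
2*x*y - 3*y^2 - 1

1. The degree is 2 — a generic line meets the curve in up to 2 points.
2. From the visible intercepts: it misses every integer gridline on the y-axis; the curve avoids every integer x-axis point in the box.
3. Assembling these constraints gives the stated polynomial.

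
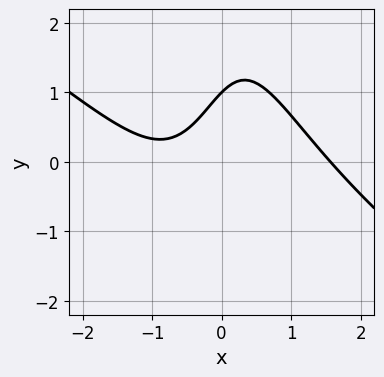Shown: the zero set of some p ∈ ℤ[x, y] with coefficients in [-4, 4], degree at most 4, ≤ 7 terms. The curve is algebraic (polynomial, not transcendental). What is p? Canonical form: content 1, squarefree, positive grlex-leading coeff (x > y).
2*x^3 + 3*x^2*y - 3*x + 3*y - 3

First, degree: a generic line meets the curve in up to 3 points, so deg p = 3.
Next, from the visible intercepts: one y-axis crossing is at y = 1.
Finally, these observations pin down the coefficients.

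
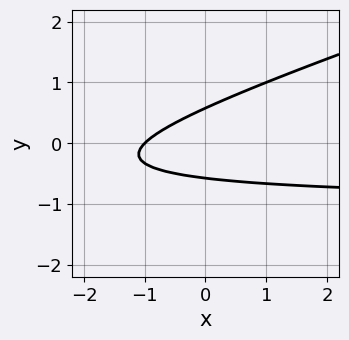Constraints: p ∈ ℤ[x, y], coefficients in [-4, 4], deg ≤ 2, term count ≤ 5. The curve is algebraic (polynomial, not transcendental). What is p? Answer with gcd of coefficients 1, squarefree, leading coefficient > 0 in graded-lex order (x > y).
x*y - 3*y^2 + x + 1

Degree: the shape is more complex than any degree-1 curve, so deg p = 2.
Observable constraints: it meets the x-axis at x = -1 (among the integer gridlines).
Fitting integer coefficients to these (and the overall shape) gives p.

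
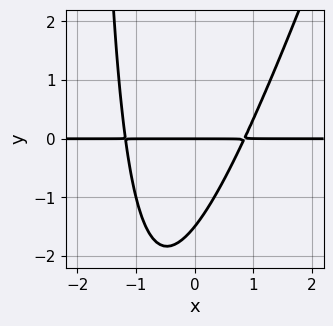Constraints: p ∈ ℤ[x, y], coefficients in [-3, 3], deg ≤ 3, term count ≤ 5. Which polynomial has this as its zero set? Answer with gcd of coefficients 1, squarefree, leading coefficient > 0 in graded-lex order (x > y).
First, the degree is 3 — a generic line meets the curve in up to 3 points.
Then, checking where it meets the axes: every point of the x-axis in the box is on the curve; it crosses the y-axis at the gridline y = 0.
Finally, the integer polynomial consistent with all of this is the stated p.

3*x^2*y - x*y^2 + x*y - 2*y^2 - 3*y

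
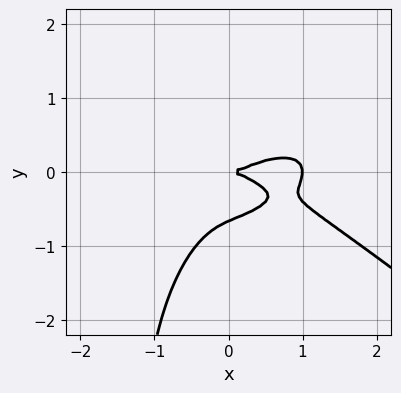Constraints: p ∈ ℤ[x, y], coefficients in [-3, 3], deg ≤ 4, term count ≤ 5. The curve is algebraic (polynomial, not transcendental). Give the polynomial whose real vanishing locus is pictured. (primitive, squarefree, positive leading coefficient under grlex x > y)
x^4 + 2*x*y^3 - x^3 + 3*y^3 + 2*y^2

First, deg p = 4. A generic line meets the curve in up to 4 points.
Next, observable constraints: one y-axis crossing is at y = 0; among the integer gridlines, it crosses the x-axis at x ∈ {0, 1}.
Finally, assembling these constraints gives the stated polynomial.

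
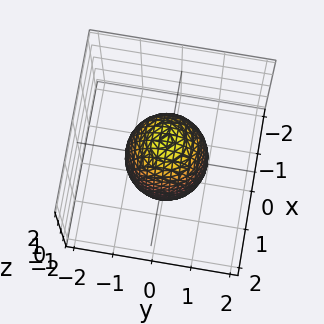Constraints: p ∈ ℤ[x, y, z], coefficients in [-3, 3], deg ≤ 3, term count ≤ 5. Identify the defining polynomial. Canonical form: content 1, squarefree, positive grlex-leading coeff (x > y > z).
First, deg p = 2. Bounded and convex; a quadric.
Next, symmetries: it's symmetric under z → −z, forcing even powers of z; every cross-section ⟂ z is a circle, so x, y appear only via x² + y².
Next, observable constraints: a circular section at z = 1 has radius between 0 and 1; the x-axis gridline crossings are at x ∈ {-1, 1}; among the integer gridlines, it crosses the y-axis at y ∈ {-1, 1}.
Finally, assembling these constraints gives the stated polynomial.

3*x^2 + 3*y^2 + z^2 - 3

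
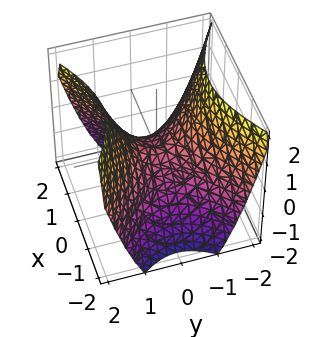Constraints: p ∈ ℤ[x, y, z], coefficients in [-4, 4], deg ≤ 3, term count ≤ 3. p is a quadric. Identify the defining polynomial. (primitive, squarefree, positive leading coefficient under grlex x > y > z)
2*x^2 - 3*y^2 + 3*z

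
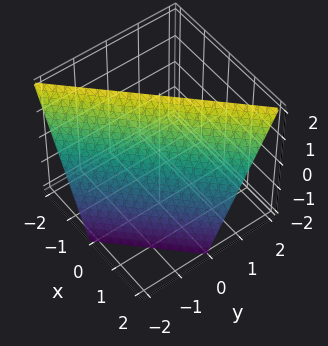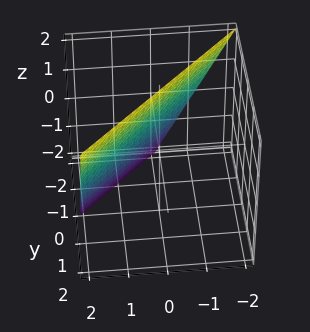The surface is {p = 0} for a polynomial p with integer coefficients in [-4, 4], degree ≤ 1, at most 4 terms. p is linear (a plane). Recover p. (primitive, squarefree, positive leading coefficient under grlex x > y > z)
1. The degree is 1 — the surface is flat (a plane).
2. Checking where it meets the axes: one x-axis crossing is at x = 1; it crosses the y-axis at the gridline y = -1; it meets the z-axis at z = 2 (among the integer gridlines).
3. Putting this together gives p.

2*x - 2*y + z - 2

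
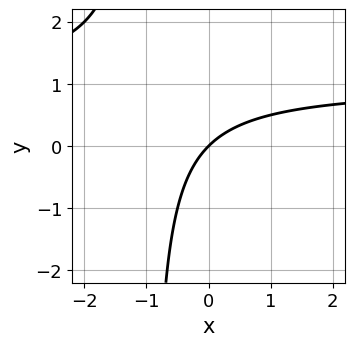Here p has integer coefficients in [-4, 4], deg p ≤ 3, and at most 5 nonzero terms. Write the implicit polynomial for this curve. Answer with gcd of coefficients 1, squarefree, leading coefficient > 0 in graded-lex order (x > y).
x*y - x + y

(a) deg p = 2. The shape is more complex than any degree-1 curve.
(b) Observable constraints: it meets the x-axis at x = 0 (among the integer gridlines); one y-axis crossing is at y = 0.
(c) The integer polynomial consistent with all of this is the stated p.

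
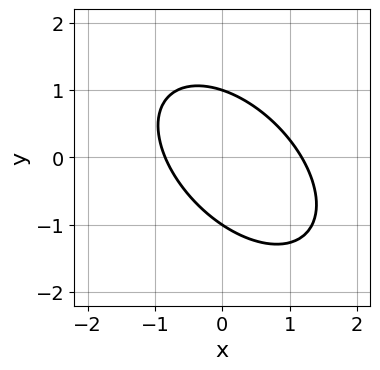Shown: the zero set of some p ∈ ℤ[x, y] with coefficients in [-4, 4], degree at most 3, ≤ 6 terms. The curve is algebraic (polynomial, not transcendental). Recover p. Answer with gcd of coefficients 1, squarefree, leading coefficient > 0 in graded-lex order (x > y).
3*x^2 + 3*x*y + 3*y^2 - x - 3

(a) deg p = 2.
(b) From the axis intercepts and sections: among the integer gridlines, it crosses the y-axis at y ∈ {-1, 1}.
(c) Putting this together gives p.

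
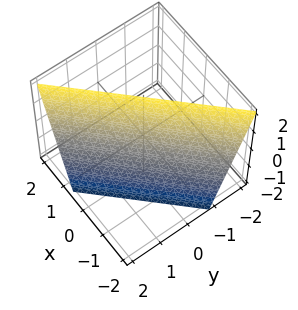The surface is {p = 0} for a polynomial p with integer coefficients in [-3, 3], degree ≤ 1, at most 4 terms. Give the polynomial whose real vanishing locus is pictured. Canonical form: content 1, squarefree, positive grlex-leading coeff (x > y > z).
3*x - 3*y - z + 2

(a) The degree is 1 — the surface is flat (a plane).
(b) Against the integer gridlines: it crosses the z-axis at the gridline z = 2.
(c) Matching integer coefficients to the picture gives p.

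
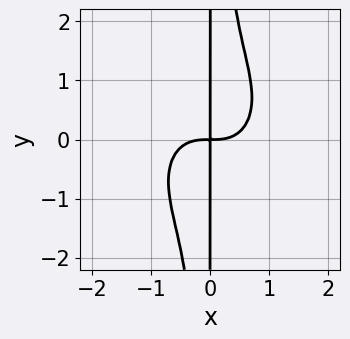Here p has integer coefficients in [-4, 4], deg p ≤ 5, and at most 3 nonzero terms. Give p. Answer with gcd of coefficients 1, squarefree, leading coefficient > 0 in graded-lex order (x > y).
x^4 + x^2*y^2 - x*y

Degree: the shape is more complex than any degree-3 curve, so deg p = 4.
Reading off the gridlines: every point of the y-axis in the box is on the curve.
Fitting integer coefficients to these (and the overall shape) gives p.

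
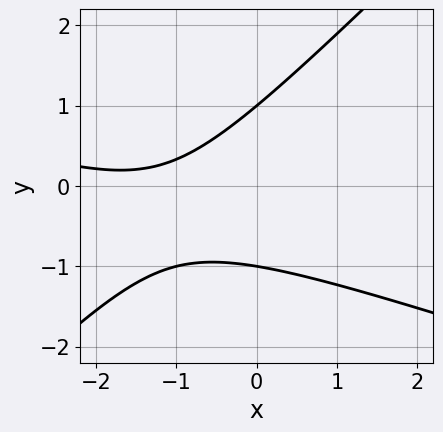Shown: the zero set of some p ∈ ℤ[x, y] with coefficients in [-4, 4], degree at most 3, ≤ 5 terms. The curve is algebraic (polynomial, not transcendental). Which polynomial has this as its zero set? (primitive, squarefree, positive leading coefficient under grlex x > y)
The degree is 2 — a generic line meets the curve in up to 2 points.
Checking where it meets the axes: the curve avoids every integer x-axis point in the box; the y-axis gridline crossings are at y ∈ {-1, 1}.
Putting this together gives p.

x^2 + 2*x*y - 3*y^2 + 3*x + 3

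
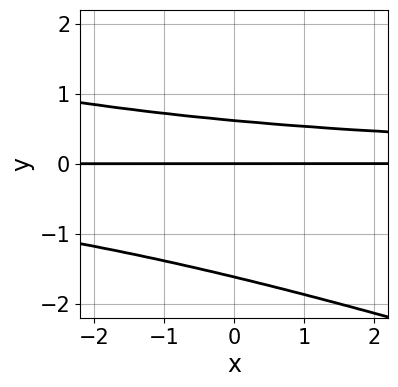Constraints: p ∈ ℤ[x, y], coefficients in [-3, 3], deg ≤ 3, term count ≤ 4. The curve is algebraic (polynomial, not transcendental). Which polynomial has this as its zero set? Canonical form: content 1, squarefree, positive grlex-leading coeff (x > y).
The degree is 3 — no degree-2 curve has this shape.
Against the integer gridlines: it meets the y-axis at y = 0 (among the integer gridlines); every point of the x-axis in the box is on the curve.
Putting this together gives p.

x*y^2 + 3*y^3 + 3*y^2 - 3*y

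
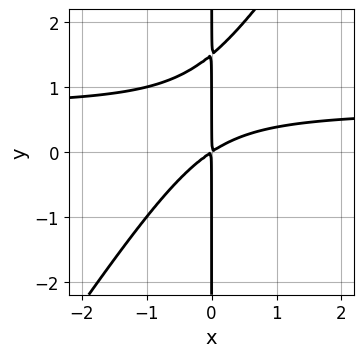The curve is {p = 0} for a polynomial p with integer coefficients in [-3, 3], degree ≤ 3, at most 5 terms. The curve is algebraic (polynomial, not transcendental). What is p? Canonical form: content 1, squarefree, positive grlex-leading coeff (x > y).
First, the degree is 3 — the shape is more complex than any degree-2 curve.
Next, checking where it meets the axes: the visible y-axis segment lies entirely on the curve.
Finally, fitting integer coefficients to these (and the overall shape) gives p.

3*x^2*y - 2*x*y^2 - 2*x^2 + 3*x*y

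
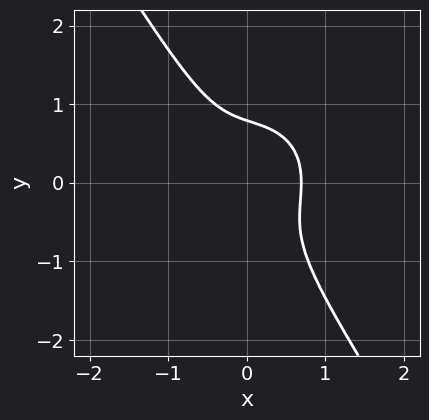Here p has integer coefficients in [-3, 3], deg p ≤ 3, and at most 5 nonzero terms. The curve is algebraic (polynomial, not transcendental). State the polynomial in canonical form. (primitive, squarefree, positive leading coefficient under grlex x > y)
(a) deg p = 3. The shape is more complex than any degree-2 curve.
(b) Putting this together gives p.

3*x^3 + 2*x*y^2 + 2*y^3 - 1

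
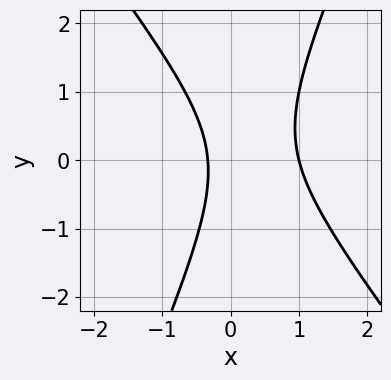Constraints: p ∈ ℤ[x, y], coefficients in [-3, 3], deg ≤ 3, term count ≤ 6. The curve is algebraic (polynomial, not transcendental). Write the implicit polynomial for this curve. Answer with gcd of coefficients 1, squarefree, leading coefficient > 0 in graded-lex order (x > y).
1. deg p = 2. The shape is more complex than any degree-1 curve.
2. Against the integer gridlines: it crosses the x-axis at the gridline x = 1; no y-intercept at any integer in the box.
3. Matching integer coefficients to the picture gives p.

3*x^2 + x*y - y^2 - 2*x - 1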